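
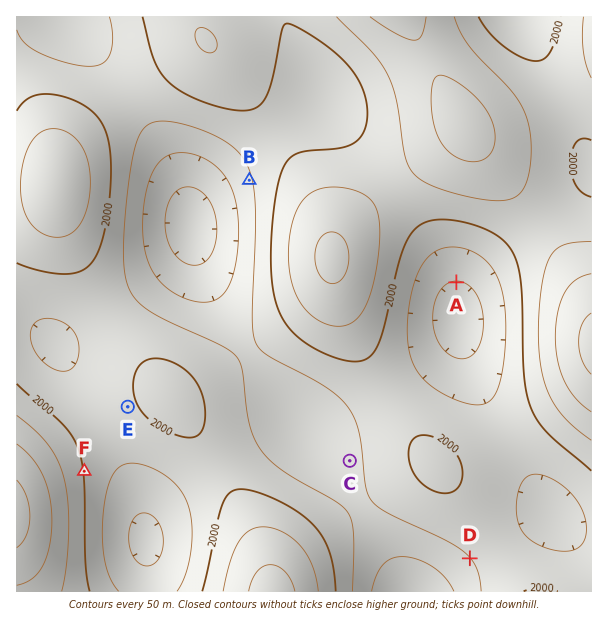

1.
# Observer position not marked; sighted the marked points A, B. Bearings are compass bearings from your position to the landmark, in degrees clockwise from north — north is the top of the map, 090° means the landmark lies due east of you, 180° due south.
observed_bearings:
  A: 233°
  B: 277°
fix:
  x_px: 544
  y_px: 216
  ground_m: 2030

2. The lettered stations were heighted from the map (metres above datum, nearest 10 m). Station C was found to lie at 1940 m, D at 1950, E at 1990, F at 2000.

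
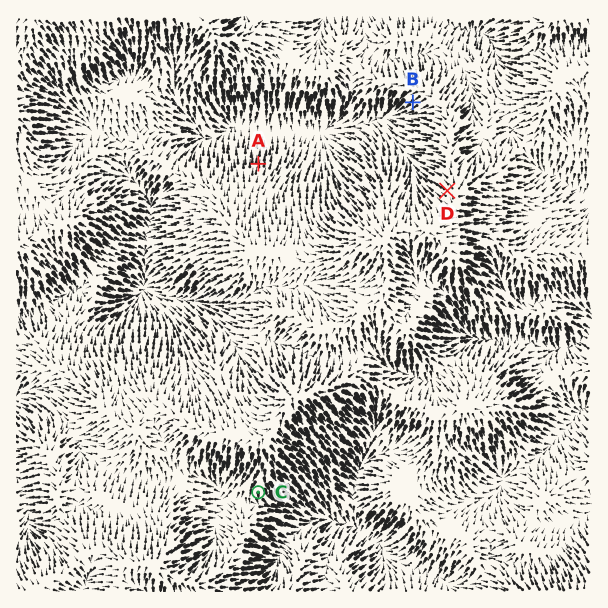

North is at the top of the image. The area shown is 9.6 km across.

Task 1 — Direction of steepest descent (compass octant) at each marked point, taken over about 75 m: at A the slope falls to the N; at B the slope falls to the SW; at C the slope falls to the S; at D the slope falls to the NW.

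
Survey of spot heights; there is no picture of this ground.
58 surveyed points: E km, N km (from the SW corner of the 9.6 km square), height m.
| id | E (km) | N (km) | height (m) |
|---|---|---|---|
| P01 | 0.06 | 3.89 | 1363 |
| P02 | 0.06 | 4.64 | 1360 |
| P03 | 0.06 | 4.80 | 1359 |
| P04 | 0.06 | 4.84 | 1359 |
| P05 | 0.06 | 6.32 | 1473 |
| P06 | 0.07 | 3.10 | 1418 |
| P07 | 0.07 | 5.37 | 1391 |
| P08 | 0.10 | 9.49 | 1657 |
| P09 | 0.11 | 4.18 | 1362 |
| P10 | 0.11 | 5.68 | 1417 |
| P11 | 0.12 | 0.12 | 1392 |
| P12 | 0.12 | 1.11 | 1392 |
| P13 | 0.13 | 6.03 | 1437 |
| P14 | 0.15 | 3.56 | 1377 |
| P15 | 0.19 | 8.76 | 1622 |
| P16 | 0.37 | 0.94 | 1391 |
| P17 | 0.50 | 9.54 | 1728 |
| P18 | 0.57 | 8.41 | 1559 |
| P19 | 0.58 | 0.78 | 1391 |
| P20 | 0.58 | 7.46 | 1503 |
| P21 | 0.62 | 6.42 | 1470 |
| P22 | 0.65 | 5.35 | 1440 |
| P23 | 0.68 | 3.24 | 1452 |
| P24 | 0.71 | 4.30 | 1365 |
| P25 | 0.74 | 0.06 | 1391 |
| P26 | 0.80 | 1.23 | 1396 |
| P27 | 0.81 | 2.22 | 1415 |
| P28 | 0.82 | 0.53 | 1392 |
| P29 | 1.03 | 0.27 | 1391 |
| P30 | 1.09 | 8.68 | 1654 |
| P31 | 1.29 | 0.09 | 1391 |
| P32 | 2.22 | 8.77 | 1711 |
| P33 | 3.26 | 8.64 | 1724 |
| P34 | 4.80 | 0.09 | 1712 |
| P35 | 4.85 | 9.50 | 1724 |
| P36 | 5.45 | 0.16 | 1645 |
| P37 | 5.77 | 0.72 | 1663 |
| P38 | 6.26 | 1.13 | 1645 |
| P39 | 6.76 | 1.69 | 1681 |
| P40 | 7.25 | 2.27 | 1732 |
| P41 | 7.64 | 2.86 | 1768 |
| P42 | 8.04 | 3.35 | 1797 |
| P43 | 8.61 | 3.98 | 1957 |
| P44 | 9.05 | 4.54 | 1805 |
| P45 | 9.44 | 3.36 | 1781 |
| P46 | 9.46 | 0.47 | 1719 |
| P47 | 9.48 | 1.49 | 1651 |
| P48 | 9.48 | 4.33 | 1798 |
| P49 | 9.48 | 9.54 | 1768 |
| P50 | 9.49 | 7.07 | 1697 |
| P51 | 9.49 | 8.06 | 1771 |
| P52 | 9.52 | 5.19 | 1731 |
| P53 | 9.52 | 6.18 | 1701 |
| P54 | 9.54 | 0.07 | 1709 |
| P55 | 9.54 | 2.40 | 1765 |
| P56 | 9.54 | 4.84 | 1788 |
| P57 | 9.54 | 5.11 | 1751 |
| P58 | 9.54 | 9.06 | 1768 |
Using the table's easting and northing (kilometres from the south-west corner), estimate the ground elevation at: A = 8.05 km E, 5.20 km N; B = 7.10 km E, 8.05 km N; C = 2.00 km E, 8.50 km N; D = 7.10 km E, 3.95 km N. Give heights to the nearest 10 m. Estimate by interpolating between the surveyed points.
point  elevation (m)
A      1880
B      1720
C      1710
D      1820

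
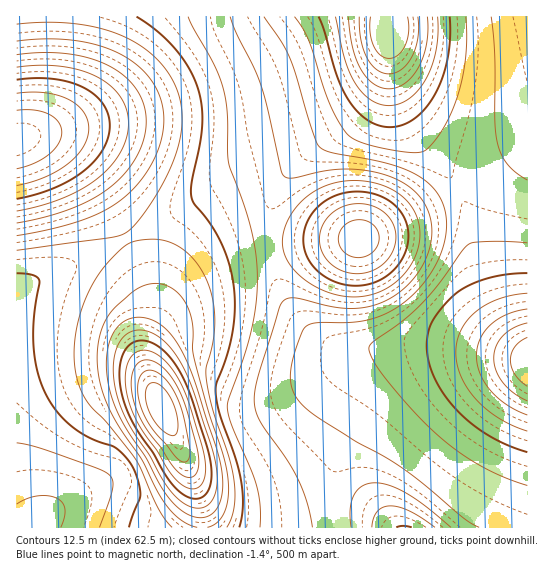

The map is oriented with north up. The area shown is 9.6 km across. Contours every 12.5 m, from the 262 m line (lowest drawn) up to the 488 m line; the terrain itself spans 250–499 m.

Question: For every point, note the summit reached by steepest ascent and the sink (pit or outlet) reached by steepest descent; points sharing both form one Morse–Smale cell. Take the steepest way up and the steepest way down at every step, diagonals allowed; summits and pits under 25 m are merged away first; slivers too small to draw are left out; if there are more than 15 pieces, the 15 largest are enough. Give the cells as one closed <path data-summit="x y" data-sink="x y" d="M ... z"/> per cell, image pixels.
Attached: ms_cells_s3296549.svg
<path data-summit="17 139" data-sink="390 29" d="M389 16l-372 0-1 122 30 1 20 12 29 32 32 56 104-58 19-6 40-10 19-14 40-26 18-18 14-26 8-36z"/><path data-summit="162 409" data-sink="527 362" d="M269 248l-27 4-21 7-19 9-15 11-20 24-16 31-4 12 0 23 9 28 20 40 16 38 8 26 3 27 134 0-4-22 0-29 6-22 28-46 22-25 24-15 33-9 21-3 61 2-41-8-40-6-45 0-25 4-28 0-18-4-20-12-20-24-15-30z"/><path data-summit="162 409" data-sink="33 527" d="M126 239l-55 28-55 22 1 239 186-1-3-26-8-26-16-38-16-31-15-39-1-33 7-21 0-12-8-28z"/><path data-summit="403 527" data-sink="527 362" d="M506 357l-39 0-44 8-29 15-19 18-30 44-9 21-3 14 0 29 5 22 190-1 0-166z"/><path data-summit="359 238" data-sink="527 362" d="M458 189l-97 50-91 9-1 7 10 31 12 23 10 14 20 17 14 7 14 2 28 0 25-4 45 0 80 14 1-6-20-22-20-36-11-32-8-46z"/><path data-summit="162 409" data-sink="390 29" d="M527 16l-138 1 2 50 10 40 14 26 30 36 13 20 29-16 34-22 7-8z"/><path data-summit="359 238" data-sink="390 29" d="M389 45l-8 36-14 26-18 18-43 28-17 17-9 13-11 28 0 37 92-9 62-31 34-19-12-20-30-36-14-26-8-25z"/><path data-summit="17 139" data-sink="33 527" d="M41 137l-25 2 1 149 54-21 56-29-24-43-23-30-19-18z"/><path data-summit="162 409" data-sink="390 29" d="M298 160l-16 8-32 7-19 6-104 58 16 34 8 28 0 12-7 21 0 27 2 7 1-22 4-12 16-31 20-24 15-11 19-9 21-7 26-5 0-28 5-21 7-15z"/><path data-summit="162 409" data-sink="527 362" d="M527 144l-40 29-28 16 10 28 8 46 11 32 20 36 19 21z"/>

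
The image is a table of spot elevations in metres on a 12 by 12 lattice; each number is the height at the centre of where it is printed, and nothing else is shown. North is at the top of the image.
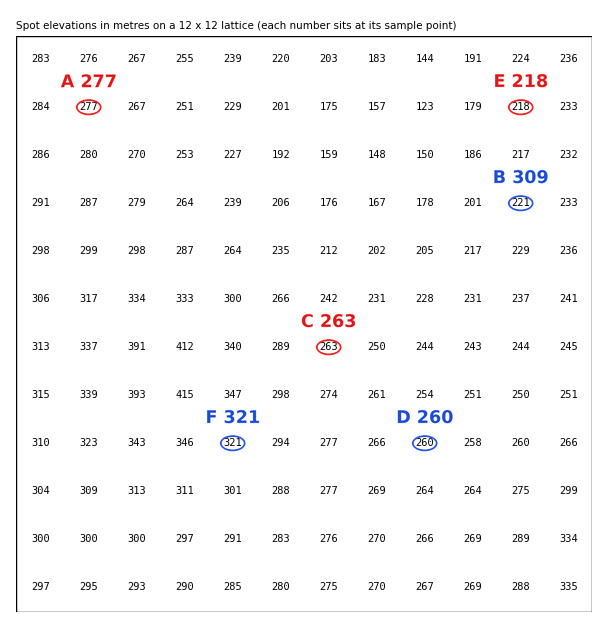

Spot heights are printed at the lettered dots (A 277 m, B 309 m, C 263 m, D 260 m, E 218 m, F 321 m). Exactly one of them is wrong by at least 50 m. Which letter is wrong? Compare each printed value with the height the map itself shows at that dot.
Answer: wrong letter B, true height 221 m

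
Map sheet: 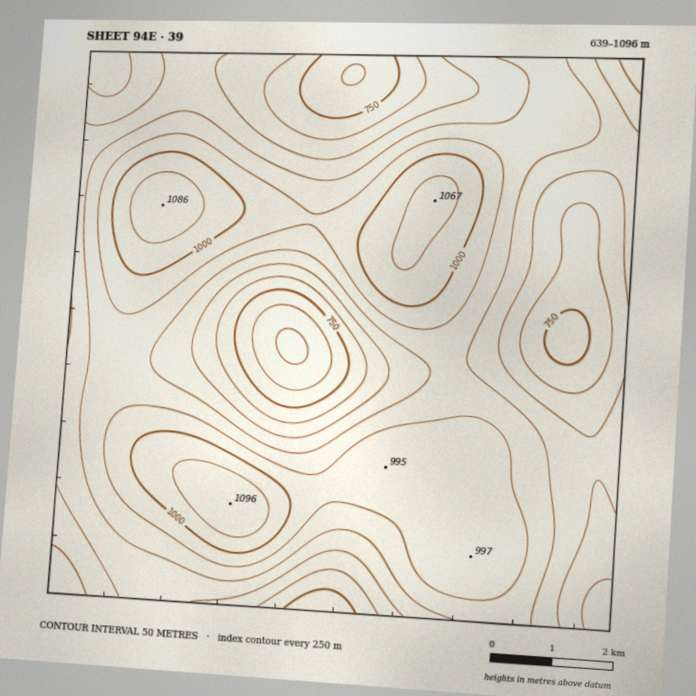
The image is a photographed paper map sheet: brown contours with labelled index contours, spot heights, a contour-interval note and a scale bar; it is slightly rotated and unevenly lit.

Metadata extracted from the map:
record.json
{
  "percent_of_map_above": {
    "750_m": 94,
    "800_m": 85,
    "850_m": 71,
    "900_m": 51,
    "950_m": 30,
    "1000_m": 12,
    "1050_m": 4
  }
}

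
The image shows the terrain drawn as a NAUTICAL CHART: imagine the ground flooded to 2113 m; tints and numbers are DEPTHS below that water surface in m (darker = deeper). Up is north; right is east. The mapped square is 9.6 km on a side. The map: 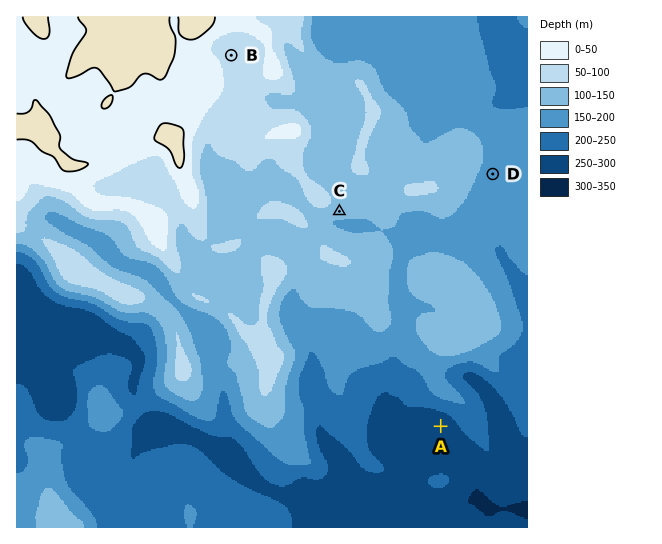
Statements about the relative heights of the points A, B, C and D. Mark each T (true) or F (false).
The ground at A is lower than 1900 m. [T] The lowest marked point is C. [F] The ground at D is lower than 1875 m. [F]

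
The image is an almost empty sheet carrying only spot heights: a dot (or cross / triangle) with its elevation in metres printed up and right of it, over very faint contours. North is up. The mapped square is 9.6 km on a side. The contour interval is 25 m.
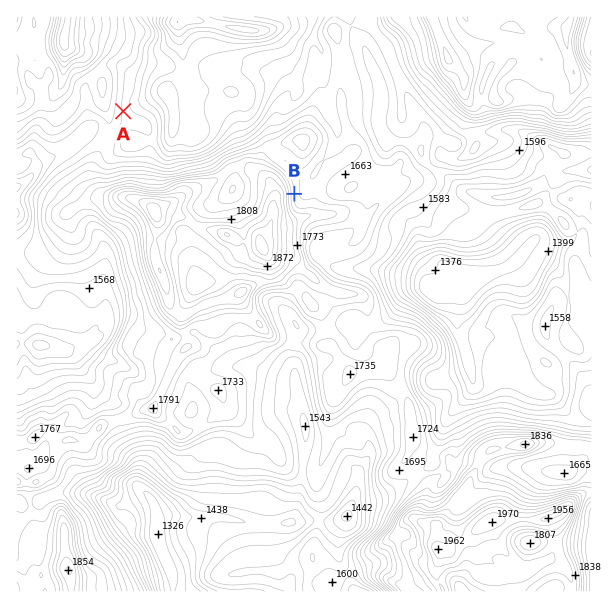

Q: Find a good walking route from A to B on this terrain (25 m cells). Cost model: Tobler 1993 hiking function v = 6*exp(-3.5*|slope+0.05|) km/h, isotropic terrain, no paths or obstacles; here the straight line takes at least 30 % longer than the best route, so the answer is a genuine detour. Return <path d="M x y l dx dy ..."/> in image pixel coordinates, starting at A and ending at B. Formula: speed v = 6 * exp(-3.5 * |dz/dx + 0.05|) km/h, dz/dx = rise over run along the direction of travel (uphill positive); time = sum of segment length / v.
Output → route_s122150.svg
<path d="M123 111l2 3 30 30 4 9 5 5 6 3 45 0 12-6 24 0 3 1 6 0 18 9 10 11 6 12 0 6"/>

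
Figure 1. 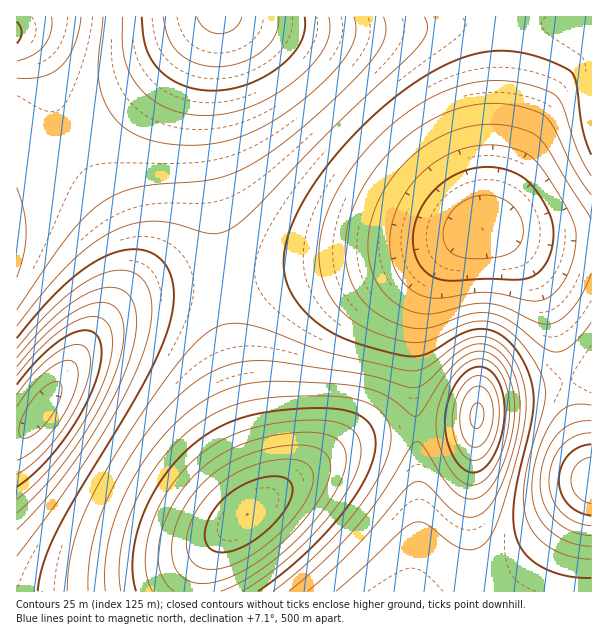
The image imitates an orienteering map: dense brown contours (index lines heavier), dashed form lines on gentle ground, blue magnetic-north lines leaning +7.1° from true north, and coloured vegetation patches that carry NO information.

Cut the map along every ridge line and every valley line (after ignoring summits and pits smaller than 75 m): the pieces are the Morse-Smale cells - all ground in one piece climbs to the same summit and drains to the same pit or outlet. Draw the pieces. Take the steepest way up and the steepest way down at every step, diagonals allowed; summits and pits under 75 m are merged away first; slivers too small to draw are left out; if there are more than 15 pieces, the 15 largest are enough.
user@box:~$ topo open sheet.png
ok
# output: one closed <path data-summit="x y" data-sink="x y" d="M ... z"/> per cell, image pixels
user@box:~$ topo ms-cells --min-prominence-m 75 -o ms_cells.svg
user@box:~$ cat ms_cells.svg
<path data-summit="219 17" data-sink="483 228" d="M239 16l-22 1-7 33-6 43 0 54 13 80 5 55 128-18 58-11 35-9 41-16 8-30 6-52 4-72-1-50-93 4-96 0-42-4z"/><path data-summit="219 17" data-sink="41 410" d="M216 16l-200 1 1 416 11-5 68-96 27-28 18-10 24-8 57-5-5-54-13-80 0-54 6-43 7-27z"/><path data-summit="248 515" data-sink="41 410" d="M221 282l-56 4-24 8-18 10-27 28-68 96-12 6 1 158 180 0 5-26 12-21 50-45 2-9-1-17-31-115z"/><path data-summit="248 515" data-sink="483 228" d="M470 234l-42 14-42 10-137 20-24 2-3 2 4 39 8 38 31 115 1 17-3 11 60-44 28-16 26-9 39-5-4-75 2-24 4-23 4-13 18-32 13-14z"/><path data-summit="477 416" data-sink="591 480" d="M566 380l-63 12-14 5-7 5-4 5-2 12-11 7-49 3 4 90-4 45-6 28 170-1 3-43 9-50 0-27-8-19z"/><path data-summit="248 515" data-sink="483 228" d="M554 24l-52 0 0 50-4 72-6 52-8 30 11 4 11 8 11 11 15 21 16 36 11 36 6 31 1 5 4 0 22-6 0-347z"/><path data-summit="248 515" data-sink="591 480" d="M416 428l-39 5-26 9-28 16-42 30-47 36-20 21-12 21-4 16 0 9 210 1 7-20 3-20 2-49z"/><path data-summit="477 416" data-sink="483 228" d="M488 229l-8 0-12 6-15 12-13 14-18 32-7 25-3 35 3 67 2 8 48-2 11-7 2-12 4-5 7-5 14-5 61-10 2-2-14-63-20-45-15-21-11-11z"/><path data-summit="219 17" data-sink="591 480" d="M501 16l-261 1 30 7 42 4 96 0 93-4z"/><path data-summit="248 515" data-sink="591 480" d="M591 374l-25 7 12 50 13 39z"/><path data-summit="248 515" data-sink="591 480" d="M591 16l-88 0-1 7 89 3z"/><path data-summit="248 515" data-sink="591 480" d="M591 499l-9 61-1 32 11-1z"/>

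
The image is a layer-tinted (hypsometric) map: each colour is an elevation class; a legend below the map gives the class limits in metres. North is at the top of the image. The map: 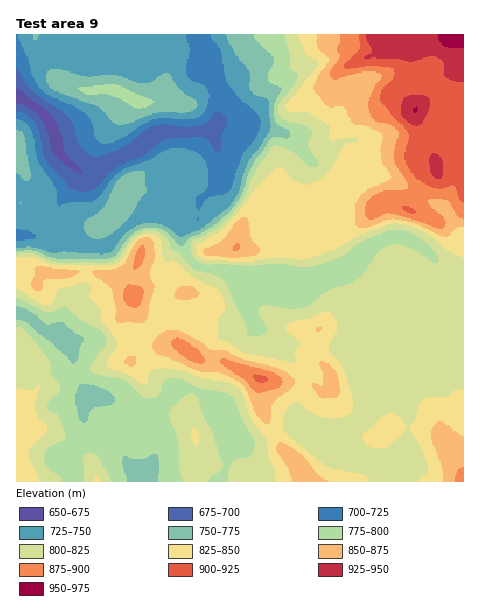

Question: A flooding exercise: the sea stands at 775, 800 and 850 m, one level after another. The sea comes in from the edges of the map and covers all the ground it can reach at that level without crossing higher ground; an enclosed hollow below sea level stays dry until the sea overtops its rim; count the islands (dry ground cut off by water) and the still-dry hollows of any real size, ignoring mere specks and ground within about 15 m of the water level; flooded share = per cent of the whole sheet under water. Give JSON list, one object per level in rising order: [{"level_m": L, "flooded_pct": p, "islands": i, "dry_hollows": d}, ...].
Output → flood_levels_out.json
[{"level_m": 775, "flooded_pct": 26, "islands": 0, "dry_hollows": 0}, {"level_m": 800, "flooded_pct": 40, "islands": 0, "dry_hollows": 0}, {"level_m": 850, "flooded_pct": 83, "islands": 3, "dry_hollows": 0}]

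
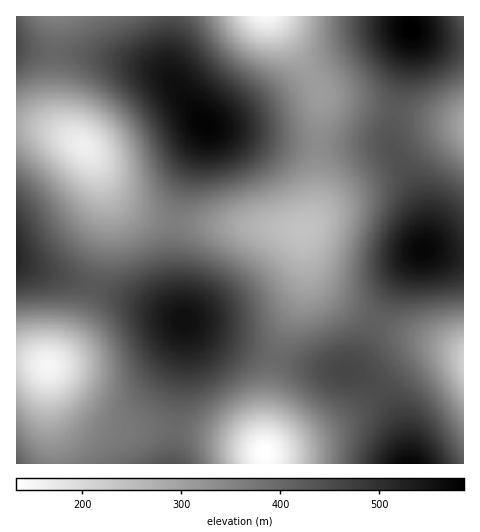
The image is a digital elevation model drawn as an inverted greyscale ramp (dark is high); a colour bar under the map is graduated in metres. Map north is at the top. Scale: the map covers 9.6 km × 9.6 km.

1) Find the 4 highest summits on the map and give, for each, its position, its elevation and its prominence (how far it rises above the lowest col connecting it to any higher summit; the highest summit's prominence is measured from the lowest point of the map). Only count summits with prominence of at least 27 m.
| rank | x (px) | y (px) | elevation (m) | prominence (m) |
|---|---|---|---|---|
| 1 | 411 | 29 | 585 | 452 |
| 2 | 206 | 125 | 578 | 217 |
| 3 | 424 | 250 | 573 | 148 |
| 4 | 185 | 321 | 557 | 160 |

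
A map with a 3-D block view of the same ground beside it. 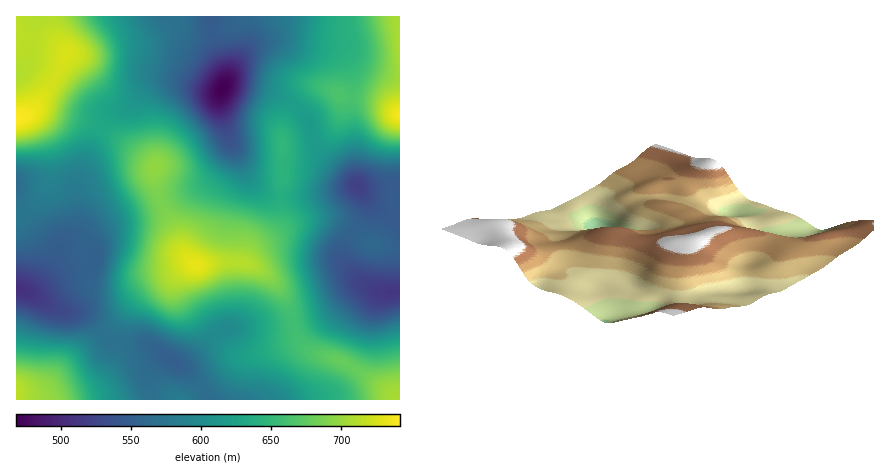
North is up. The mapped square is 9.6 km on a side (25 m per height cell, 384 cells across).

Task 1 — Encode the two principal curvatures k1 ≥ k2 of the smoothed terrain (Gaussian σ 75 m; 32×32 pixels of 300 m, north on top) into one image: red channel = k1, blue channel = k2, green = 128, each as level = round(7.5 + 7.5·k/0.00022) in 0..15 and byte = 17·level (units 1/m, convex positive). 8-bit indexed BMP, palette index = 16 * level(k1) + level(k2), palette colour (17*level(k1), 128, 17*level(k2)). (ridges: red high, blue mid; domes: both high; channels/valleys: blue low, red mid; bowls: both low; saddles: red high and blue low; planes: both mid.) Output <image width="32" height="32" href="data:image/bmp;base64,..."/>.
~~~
<image width="32" height="32" href="data:image/bmp;base64,Qk02CAAAAAAAADYEAAAoAAAAIAAAACAAAAABAAgAAAAAAAAEAAATCwAAEwsAAAABAAAAAAAAAIAAABGAAAAigAAAM4AAAESAAABVgAAAZoAAAHeAAACIgAAAmYAAAKqAAAC7gAAAzIAAAN2AAADugAAA/4AAAACAEQARgBEAIoARADOAEQBEgBEAVYARAGaAEQB3gBEAiIARAJmAEQCqgBEAu4ARAMyAEQDdgBEA7oARAP+AEQAAgCIAEYAiACKAIgAzgCIARIAiAFWAIgBmgCIAd4AiAIiAIgCZgCIAqoAiALuAIgDMgCIA3YAiAO6AIgD/gCIAAIAzABGAMwAigDMAM4AzAESAMwBVgDMAZoAzAHeAMwCIgDMAmYAzAKqAMwC7gDMAzIAzAN2AMwDugDMA/4AzAACARAARgEQAIoBEADOARABEgEQAVYBEAGaARAB3gEQAiIBEAJmARACqgEQAu4BEAMyARADdgEQA7oBEAP+ARAAAgFUAEYBVACKAVQAzgFUARIBVAFWAVQBmgFUAd4BVAIiAVQCZgFUAqoBVALuAVQDMgFUA3YBVAO6AVQD/gFUAAIBmABGAZgAigGYAM4BmAESAZgBVgGYAZoBmAHeAZgCIgGYAmYBmAKqAZgC7gGYAzIBmAN2AZgDugGYA/4BmAACAdwARgHcAIoB3ADOAdwBEgHcAVYB3AGaAdwB3gHcAiIB3AJmAdwCqgHcAu4B3AMyAdwDdgHcA7oB3AP+AdwAAgIgAEYCIACKAiAAzgIgARICIAFWAiABmgIgAd4CIAIiAiACZgIgAqoCIALuAiADMgIgA3YCIAO6AiAD/gIgAAICZABGAmQAigJkAM4CZAESAmQBVgJkAZoCZAHeAmQCIgJkAmYCZAKqAmQC7gJkAzICZAN2AmQDugJkA/4CZAACAqgARgKoAIoCqADOAqgBEgKoAVYCqAGaAqgB3gKoAiICqAJmAqgCqgKoAu4CqAMyAqgDdgKoA7oCqAP+AqgAAgLsAEYC7ACKAuwAzgLsARIC7AFWAuwBmgLsAd4C7AIiAuwCZgLsAqoC7ALuAuwDMgLsA3YC7AO6AuwD/gLsAAIDMABGAzAAigMwAM4DMAESAzABVgMwAZoDMAHeAzACIgMwAmYDMAKqAzAC7gMwAzIDMAN2AzADugMwA/4DMAACA3QARgN0AIoDdADOA3QBEgN0AVYDdAGaA3QB3gN0AiIDdAJmA3QCqgN0Au4DdAMyA3QDdgN0A7oDdAP+A3QAAgO4AEYDuACKA7gAzgO4ARIDuAFWA7gBmgO4Ad4DuAIiA7gCZgO4AqoDuALuA7gDMgO4A3YDuAO6A7gD/gO4AAID/ABGA/wAigP8AM4D/AESA/wBVgP8AZoD/AHeA/wCIgP8AmYD/AKqA/wC7gP8AzID/AN2A/wDugP8A/4D/AJiWl7jIl6SWqJaChLe5tpOEloaFhXVlhaWVZGR1t8mo2Me4ybiWpKeYhHOWt4aTopSml4d2ZWaGlYRjdMXn2bjY19fayoZzlaWEhqaFYmGElqm5qJaWl5iYl7f29eW3qJiWt+r5pmJklYaXhXFgY4W3ydnXx7e3uNj4+fj2tZWYhoamuPb0kmSFlXRwcIGTs8S3p6anp6jH5vb4uKWkpaiWloVkg+Pjo5SiYGCRxNSykXNkdIaHqNbUo4SEdHOVqKh2cmBQcKLDw7OBcsj41pRiUFFzhIXG9rRzdIV0UWOXlICAgGFhY5PV1sTG+/qXZWVkc4N0lOX2tpSFhmVCYYKAcHKVl6eTktfItcnr2aV1dYV1ZWXG9ve3hWRkc2NhcHBjhZeoqJGg6NmmysrX1riWhXV1xvf5yJd0Y2NycnJxdYaWlpeXcZDZ+si5uLfp+/fk5vj4+MindnODc3KEhoeXpqaWl5dycJbIyLioqOr79vX3+tmntaRjQmKClai4t6enloaHl3NggoW3ybrJ2JeWlpenp6bFxXMxUZS42sm3mJeGZXaXdHJydLbHuLindWR1hqioptfXpnNxk7a5qJeXl4ZldXZ0dXNktdW1pqeWp6e3yaemyOno1rOztZeWhaaml4eGdXV2ZGS15saml5enp6iYlJWnuMnX5eW0lJWWpbeomJaFlYSDhtb2xpWFdYaFhnSCo8OkpIWVlYGCppiFp6iYlpWFgpS459a1lHN0lpZ1cZHF1qWTkXAwMHO2pnKUpZVlZXOCp9rayKenpcTW1rKgpNjpqLe1gxAQcbGRcJCho3RkY4O3ycrLy9ro5MODkKC19+eXptbFYVFzoJCRoLKkdGNzk8bHucvL28qmUjBAYMX36JeExOWTkaSzoujHxbWUk6PE5te4ysq5uZeBYGBjx/n6l5Kz5qWQw/bY+frp18PDxMTFlYa3t8i5tsDAsKfp+emVgKT4xqDD+/z4+fu5k5OVhINjhLbHyLd0cKDR2vrZx5NgdNi3sNT8/LfI+NZkUVOElIOkxrbFo0EgUILY+MazkHKF17ew1Pnqhqbm9qVkYqS1lKWlk6GwUCAwQKT1xJOkx+jpt6Glx6V1hrf35qaWw6N0dZSDo8ODMCAwlOfJyOj52bmWg4WmpHV2hsfX2MrXkmN1hoamx7ZiQGCx18q4p6eVlYZ0ZZWlh3Z3qLna/euzgoeYhpe41sOTkLDDtYWElKWWdmRkhbeHhoaoyers2bKTp6iVhpim1Ne0kaKTY3WWp5Z2ZGSGt4eGl7fX16ekkpWXlpWXqJW0yLeUhYV0dpioqIZzdae3h4aHtsa1dIKFh4aFhaiohJSop6aXl4WFh6iohoOGuLc="/>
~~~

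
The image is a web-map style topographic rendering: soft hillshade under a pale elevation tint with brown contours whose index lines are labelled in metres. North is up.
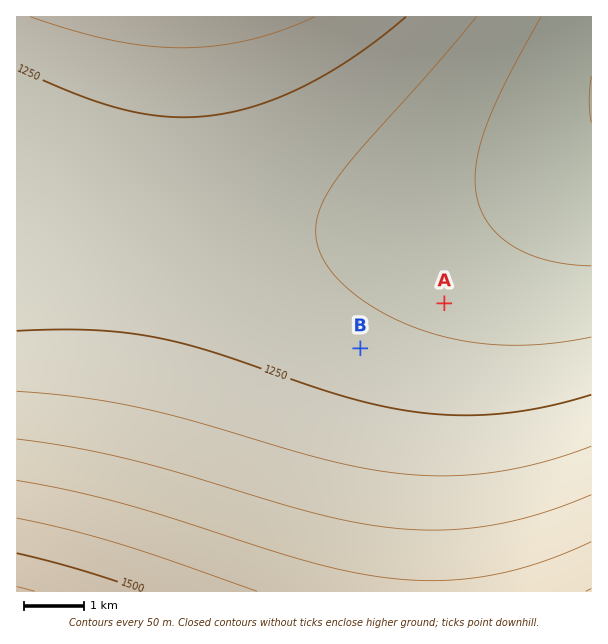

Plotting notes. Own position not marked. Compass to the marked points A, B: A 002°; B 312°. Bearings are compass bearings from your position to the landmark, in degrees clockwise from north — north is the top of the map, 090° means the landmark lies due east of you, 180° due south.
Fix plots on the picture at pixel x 440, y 420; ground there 1250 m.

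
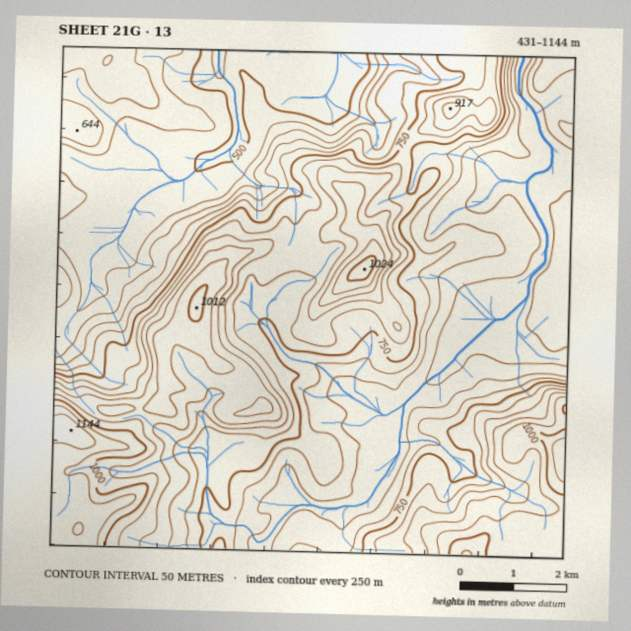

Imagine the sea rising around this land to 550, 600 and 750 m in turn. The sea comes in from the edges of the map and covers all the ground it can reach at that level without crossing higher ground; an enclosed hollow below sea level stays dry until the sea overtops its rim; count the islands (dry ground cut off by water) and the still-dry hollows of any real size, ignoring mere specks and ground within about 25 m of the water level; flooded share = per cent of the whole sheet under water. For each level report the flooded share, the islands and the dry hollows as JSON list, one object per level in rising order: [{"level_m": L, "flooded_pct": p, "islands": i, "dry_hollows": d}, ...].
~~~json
[{"level_m": 550, "flooded_pct": 13, "islands": 0, "dry_hollows": 0}, {"level_m": 600, "flooded_pct": 24, "islands": 0, "dry_hollows": 0}, {"level_m": 750, "flooded_pct": 58, "islands": 0, "dry_hollows": 0}]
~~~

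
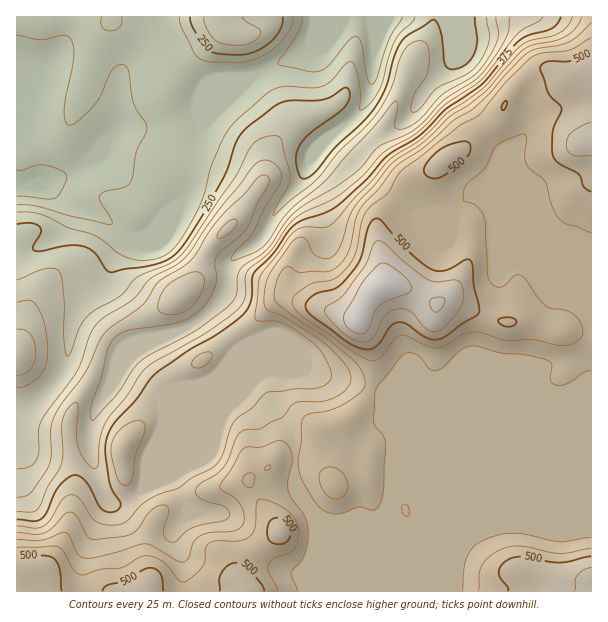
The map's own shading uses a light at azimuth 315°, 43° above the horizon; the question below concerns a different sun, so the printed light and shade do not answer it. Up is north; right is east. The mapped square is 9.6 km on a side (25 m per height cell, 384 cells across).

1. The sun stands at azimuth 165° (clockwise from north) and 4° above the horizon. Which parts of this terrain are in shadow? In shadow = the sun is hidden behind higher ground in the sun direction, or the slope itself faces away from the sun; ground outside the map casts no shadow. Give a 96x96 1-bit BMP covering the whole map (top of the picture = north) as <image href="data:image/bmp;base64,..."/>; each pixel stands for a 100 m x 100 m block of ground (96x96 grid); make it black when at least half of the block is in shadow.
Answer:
<image width="96" height="96" href="data:image/bmp;base64,Qk2+BAAAAAAAAD4AAAAoAAAAYAAAAGAAAAABAAEAAAAAAIAEAAATCwAAEwsAAAIAAAAAAAAA////AAAAAAAAAAAAAAAAAAAAAAAAAfAAAAAAAAAAAAAAD/gMAAAAAAAAAAAAH/4fAAAAAAAAABgAP//+AAAAAAAHAP/8P//8AAAAAAAH///+P//4AAAAAAAH////P//wfgAAAAAH////H////wAAAAAH////H////wAAAAAD////H/8f/wAAAAAD//7/n/4P/jgAAAAB//7/n/wP/DwAAAAA//z/3/4P/DwAAAAAABz/3/+H8HwAAAAAAAD/3//DAHgAAAAAAAD/n//wADAAAAAAAAD/3///AAAAAAAAAAD/34//4AAAAAAAAAD/3wf/+AAAAAAAAAD/3gAf+AAAAAAAAAD/ngAP/AAAAAAAAAD/HAAP/8AAAAAAAAD/HAAH/+AAAAAAAAD+D4AD//AAAAAAAAD+D8AD//AAAAAAAAD8B+AB//AAAAAAAAD8B/AA//AAAAAAAAD+B/AA//AwAAAAAAD/B/AAf+D+AAAAAAD/h/gAf8P/AAAAAAD/x/gAP4f/gAAAAAD/x/gAH4//gAAAAAAP5/gAD4//gAAAAAAH5/wAAM//gAAAAAAH9/4AAE//AAAAAAAH8/8AAA//AAAAAAAD8//gAAf8AAAAAAAD+f/4AAPwAAAAAAAD+P/+AAHAAAAAAAAB+D//gAAAAAAAAAAB+B//wAAAAAAAAACA/B//4AAAAAAAAACAfgf/8AAAAAAAAAAAfwH//AAAAAAAAAAAP8A//gAAAAAAAAAAP/gP/wAAAAAAAAAAH/wH/wAHAAAAAAAAH/8B/4H/gAAAAAAAH//A/4P/gAAAAACAD//gf8P/wAcAAADgD//wf+P/4A+AAADwB//4P/P/+D/AAAD4B//8P/v//P/AAAD8A//8P/v////gAAD+A//+P/v/+//gAAB/g//+H///+//gAAAP8//+D///8//gAAAD////B///8f+AAAAB////h///8RwAAAAB////w///8AAAAAD/////4///8AAAAAD/////8///8AAAAAD/////+///+AAAAAD/4P//////+AAAAAD/wH///////AAAAAD/gH///////AAAAAD/gH///////AAAAAD/AD///////gAAAAD4AD///////wAAAADgAD///////+AAAAAAAD////////gAAAAAAB8///////4AAAAAAAAf//////8AAAAAAAAf///////AAAAAAAAf///////gAAAAAAAf///////gAAAAAAAP///////4AAAAAAAP///////8AAwAAAAP///////8AAcAAAAH///////+AAAAAAAH////////AAAAAAAB////////gAAAAAAAf///////wAAAAAAAP///////4AAAAAAAP///////8AAAAAAAP///////+AAAAAAAB////////AAAAAAAAf////////4AAAAAAH////////8AAAAAAB////////8AAAAAAA////////8AAAAAAA////////8AAAAAAAf///////8AAAAAAAf///////8AAAAAAAP///////8="/>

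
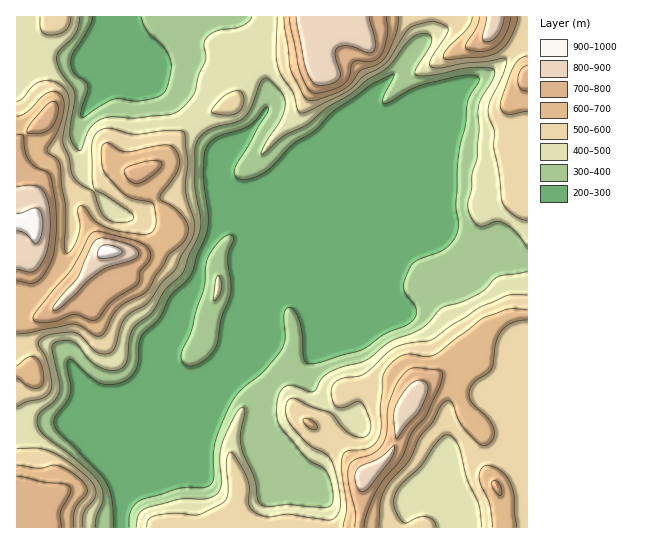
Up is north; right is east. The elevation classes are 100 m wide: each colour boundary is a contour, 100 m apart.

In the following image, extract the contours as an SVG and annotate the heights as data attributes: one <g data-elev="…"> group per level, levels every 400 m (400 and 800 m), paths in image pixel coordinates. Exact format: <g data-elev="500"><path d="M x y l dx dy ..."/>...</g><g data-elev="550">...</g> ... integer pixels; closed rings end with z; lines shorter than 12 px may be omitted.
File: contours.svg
<g data-elev="400"><path d="M95 527l1-10 7-18 0-8-3-6-6-8-11-11-39-31-7-10 0-6 2-5 15-13 5-10 0-9-7-36 2-3 4-2 13 0 7 4 12 16 11 7 8 2 6 0 6-1 4-4 2-6 2-20 3-9 5-6 14-11 14-23 17-16 7-19 10-20 2-16-7-40 1-29 2-8 4-7 8-5 27-8 9-5 6-8 8-24 4-6 6 0 10 11 5 7 1 8-3 13-17 27-4 8 1 1 21-18 24-11 19-16 24-15 17-14 18-10 8-8 16-21 9-7 10 0 3 3 1 2-3 10-13 20-1 4 2 2 17 0 36-7 16-1 7 2 2 2-1 6-13 21-3 9 1 23-2 27-5 17 0 15-4 13 0 7 3 9 6 7 6 1 14-5 6 2 12 8 12 15"/><path d="M214 301l4-4 3-8 0-10-3-4-3 7z"/><path d="M527 272l-29 5-13 13-7 4-16 8-20 6-14 15-9 7-29 12-25 19-24 6-14 7-6 5-7 12-5 0-18-6-5 1-4 3-3 6-2 8 0 12 2 8 27 35 16 9 5 6 4 9 2 12 0 8-3 4-7 2-36-3-18 2-9-4-3-5-3-20-13-32 0-13 4-22 0-2-3-2-8 10-12 28-2 14 1 24-3 10-11 6-26 0-35 9-5 3-3 4-1 12"/><path d="M252 17l-2 4-8 5-25 5-11 7-2 7 2 14-7 16-4 16-5 8-10 11-6 3-7 2-33 3-23-1-9 2-7 4-5 5-8 20-3 3-6-7-3-9 5-34 0-8-15-23-4-12 4-8 15-16 3-8 2-9"/></g><g data-elev="800"><path d="M361 491l4 0 4-3 20-26 5-9 0-8-13 12-20 9-4 4-2 5 0 7 3 7z"/><path d="M396 438l1 1 9-13 11-12 5-8 6-17-1-5-4-3-6-1-6 3-6 8-8 12-3 12z"/><path d="M53 310l4 0 4-3 26-25 13-11 8-4 28-9 3-4-2-4-8-5-15-5-11-2-6 1-6 7-14 32-22 25z"/><path d="M17 270l14 2 4-2 4-4 8-16 3-25-2-22-6-14-9-4-16 1"/><path d="M296 17l10 53 7 12 8 4 11-3 7-5 1-5-5-19 3-7 5-1 7 0 19 7 5-3 1-8-6-25"/><path d="M486 17l-4 21 2 3 3 1 6-2 5-6 4-8 2-9"/></g>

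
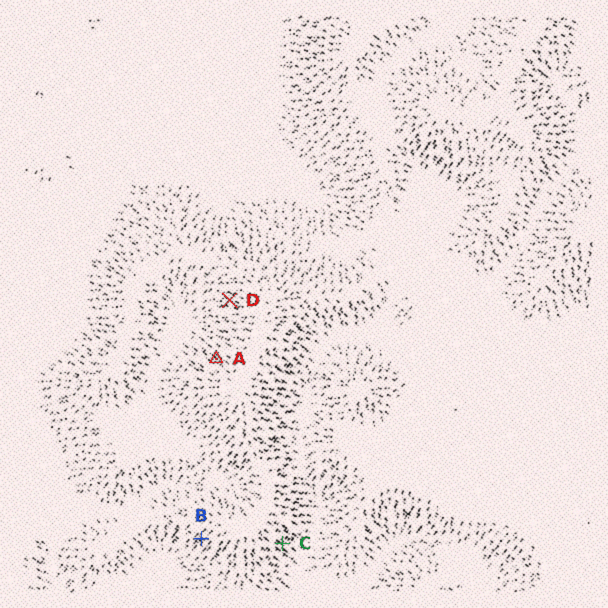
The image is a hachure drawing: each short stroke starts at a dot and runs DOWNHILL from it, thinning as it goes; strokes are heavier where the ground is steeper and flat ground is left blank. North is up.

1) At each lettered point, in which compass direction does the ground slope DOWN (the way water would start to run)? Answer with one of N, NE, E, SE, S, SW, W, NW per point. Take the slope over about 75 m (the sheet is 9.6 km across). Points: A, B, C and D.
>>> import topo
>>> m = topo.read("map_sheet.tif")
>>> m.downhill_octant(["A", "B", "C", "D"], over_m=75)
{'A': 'NW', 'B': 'SW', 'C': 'SE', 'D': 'W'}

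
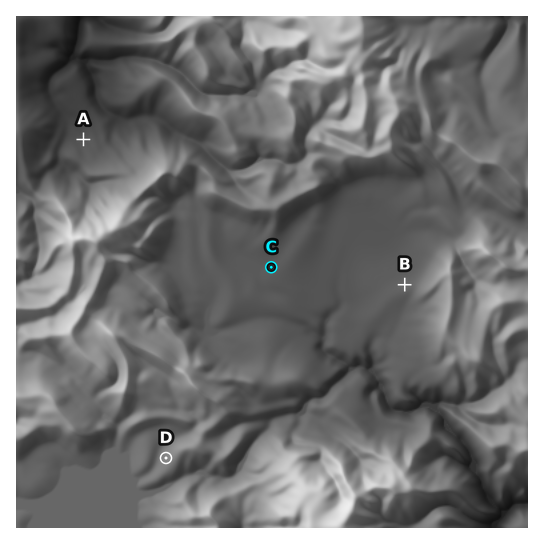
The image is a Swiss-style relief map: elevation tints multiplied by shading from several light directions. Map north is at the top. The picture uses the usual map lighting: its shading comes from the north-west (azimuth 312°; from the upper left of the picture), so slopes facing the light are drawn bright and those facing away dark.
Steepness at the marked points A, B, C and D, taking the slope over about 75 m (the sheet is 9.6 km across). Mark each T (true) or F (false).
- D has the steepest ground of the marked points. T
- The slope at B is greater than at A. F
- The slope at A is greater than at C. T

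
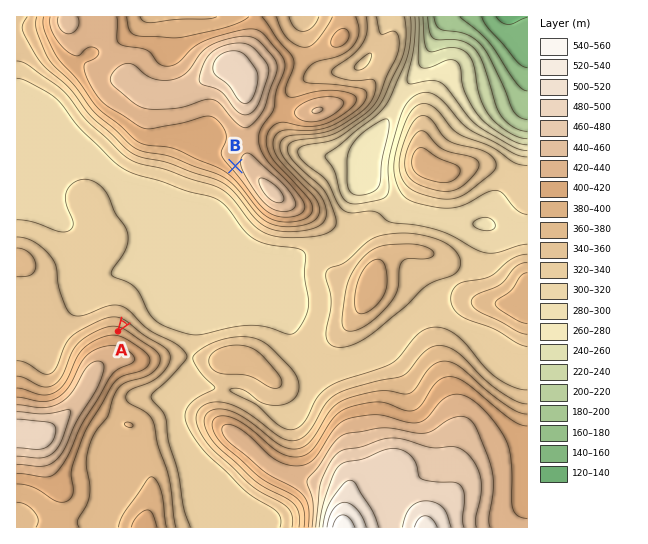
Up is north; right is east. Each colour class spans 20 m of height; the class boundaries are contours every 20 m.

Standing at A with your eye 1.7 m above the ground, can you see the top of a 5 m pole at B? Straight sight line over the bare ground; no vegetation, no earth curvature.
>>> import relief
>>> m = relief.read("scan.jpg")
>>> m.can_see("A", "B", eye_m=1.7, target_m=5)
True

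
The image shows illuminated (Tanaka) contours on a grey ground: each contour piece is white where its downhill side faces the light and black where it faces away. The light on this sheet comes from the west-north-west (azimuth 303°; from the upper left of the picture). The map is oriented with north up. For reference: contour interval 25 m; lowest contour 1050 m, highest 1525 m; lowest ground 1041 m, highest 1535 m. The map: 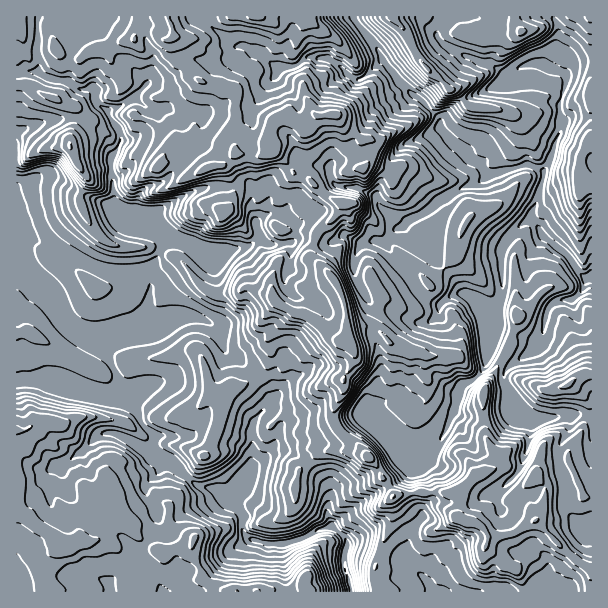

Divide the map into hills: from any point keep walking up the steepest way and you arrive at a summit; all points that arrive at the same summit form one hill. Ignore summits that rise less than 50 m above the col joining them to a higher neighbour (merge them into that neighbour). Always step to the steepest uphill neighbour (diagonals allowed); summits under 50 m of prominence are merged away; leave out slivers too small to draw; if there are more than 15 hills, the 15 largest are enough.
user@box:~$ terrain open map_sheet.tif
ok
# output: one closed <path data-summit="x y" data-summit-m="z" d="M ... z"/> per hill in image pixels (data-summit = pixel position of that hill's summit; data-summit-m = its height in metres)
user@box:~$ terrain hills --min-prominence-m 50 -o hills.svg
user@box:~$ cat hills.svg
<path data-summit="255 17" data-summit-m="1535" d="M441 128l-36 16-13 13-24-6-8 5-10 0-17 7-4 5-21-4-6-4-6 2-28 21-2 5 4 12-6 15-7 7-5-12 0-21-4-5-11 0-9 3-13-1-18 4-17 8-26 17 0 7 4 10-6-2-17-13-64-27-12-10-17-4-22 10-4 3 0 192 28-3 40 16 35 6 12 4 5 6 8 16 10 9 0 8-3 6 1 4 10 7 11 3 22 21 6 3 14 1 12 8 17 20-2 14 4 6 5 4 15 4 19 0 20-6 15-9 10-1 1-6-3-4 2-27-17-23-8-8-17-9-15 1-7 4 8-10 6-17-6-10-10-9 7-9-1-6-11-20-35-25-4-15-8-11-14-6-13-2-61 23 18-18 3-6 6-24-5-19 22-31 14 0 22 12 17 1 9-4 18-3 9-7 4 0 6 4 18 0 12-4 11 0 12 4 7 0 18-9 19 8-3 2-6 12 0 18 12 24 7 7 17 5-10 1-9 15 0 9 8 20 2 15-4 10 0 15-11 17 1 4 28 30 14 11 10 4 6-4 12-12 17-34 7 4 12 4 14 0 15-6 13-2 1-5-3-8-10-18 2-12 21-14 13-13 8-34 9-7 18-3 8-8 5-12-10-6-12-19-24-17-10-17 0-7 6-11 6-28-4-4-15-5-10 5-27 6-6-8-5-5-6-2z"/><path data-summit="335 114" data-summit-m="1534" d="M201 16l-118 0-5 4-5 1 3 11-8 30 0 19 13 9 12-2 3 2 0 11 11 9 12-2 13-10 3 0 13 10-2 11-7 15-8 5-10 2-9 15-2 11 4 13 0 26 5 5 19 7 17 14 3-1-4-9 0-7 4-4 28-17 29-8 13 1 9-3 11 0 4 5 0 21 5 12 7-7 6-15-4-12 2-5 28-21 6-2 6 4 21 4 4-5 17-7 10 0 8-5 24 6 13-13 18-6 17-10 0-8-18-20-11-6-13-13-14-20-24 18-9-1-12-12-12-8-21 0-9 8-19 2-15-13-18-9-12-2-11-10-12-8z"/><path data-summit="350 344" data-summit-m="1493" d="M345 235l-18 9-7 0-12-4-11 0-12 4-18 0-6-4-4 0-9 7-18 3-9 4-17-1-22-12-14 0-22 31 5 19-6 24-3 6-16 17 8-1 51-21 13 2 14 6 8 11 4 15 28 18 7 7 11 20 1 6-7 9 10 9 6 9-3 12-5 7 10 1 14-6 31 2 6-4 23-20 12-4 0-8 10-12 0-15 2-4 2-12-4-18-6-11 0-9 6-12 10-6-14-3-7-7-9-15-3-9 0-18 3-8 6-6z"/><path data-summit="459 519" data-summit-m="1420" d="M518 410l-30 10-14 0-12-4-7-4-17 34-12 12-9 4-5 9 0 24 10 23-12 16-4 21 4 11 18 16 6 10 158-1 0-52-10-5-2-9-4-3-10-13 2-15-9-29 0-18 9-15 2-13-6-4-25 6-9 0-6-3z"/><path data-summit="17 429" data-summit-m="1378" d="M44 378l-28 5 0 208 145 1-3-8-20-29 10-13 9-20 0-12-12-21 1-6 11-9 6-12-12-12 3-15-10-9-8-16-5-6-12-4-35-6z"/><path data-summit="393 17" data-summit-m="1437" d="M447 16l-93 0 0 2 19 24 25 39 13 13 15 10 14 16 2 11 29 29 6 2 11 13 27-6 10-5 15 5 3 3 7-11 4-17 8-15-3-25 6-15 1-12-3-4-21-9-14 0-22 12-17-12-6 0-18-8-21-12-6-6 0-6 10-14z"/><path data-summit="257 591" data-summit-m="1377" d="M167 460l-4 1-3 9-14 13-1 5 3 9 9 13 0 12-9 20-10 12 24 38 190-1-8-25 4-24-16-16-12 3-15 9-20 6-19 0-15-4-5-4-4-6 2-14-17-20-12-8-14-1-6-3-22-21z"/><path data-summit="71 146" data-summit-m="1501" d="M26 70l-10 2 0 116 20-10 11-2 12 4 12 10 12 6 30 10 1-26-4-19 11-18 0-8-12-22-13-12 0-11-3-2-12 2-12-8-13-2-18-8z"/><path data-summit="581 191" data-summit-m="1322" d="M591 61l-16 1-10 12 1 9-7 21 3 25-18 42-6 30-6 11 0 7 10 17 24 17 12 19 10 6 4-2z"/><path data-summit="569 384" data-summit-m="1355" d="M591 277l-5 4-3 9-8 8-18 3-9 7-8 34-13 13-15 9-8 11 0 6 10 18 4 14 12 8 9 0 25-6 28 1z"/><path data-summit="368 456" data-summit-m="1419" d="M368 416l-12 4-23 20-6 4-31-2-14 6-9 0-3 4 2 2 16-3 9 5 8 4 17 19 8 12-2 27 4 8 30-24 36-21 18-20-15-9z"/><path data-summit="521 32" data-summit-m="1382" d="M554 16l-105 0-10 13-1 9 6 6 21 12 18 8 6 0 17 12 3 0 9-8 10-4 18 1 13-29 0-7z"/><path data-summit="591 17" data-summit-m="1332" d="M591 16l-37 1 5 12 0 7-13 27 0 4 18 7 11-12 17-2z"/>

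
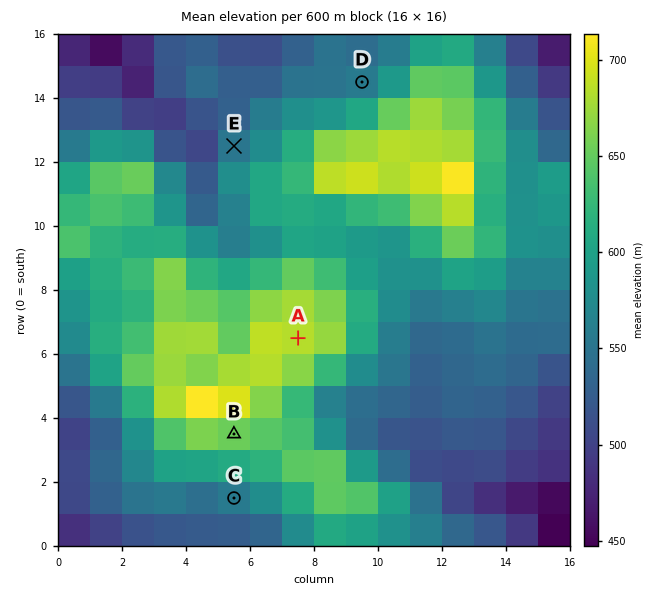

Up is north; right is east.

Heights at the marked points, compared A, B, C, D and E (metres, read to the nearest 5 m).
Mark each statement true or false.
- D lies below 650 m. true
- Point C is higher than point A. false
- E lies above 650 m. false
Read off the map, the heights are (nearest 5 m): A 680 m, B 650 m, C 555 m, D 555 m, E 555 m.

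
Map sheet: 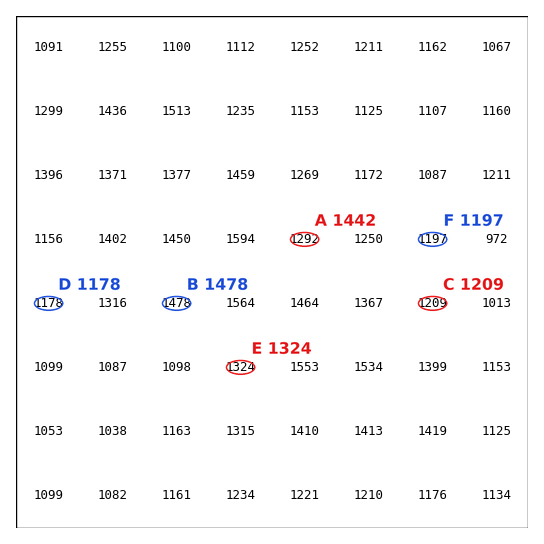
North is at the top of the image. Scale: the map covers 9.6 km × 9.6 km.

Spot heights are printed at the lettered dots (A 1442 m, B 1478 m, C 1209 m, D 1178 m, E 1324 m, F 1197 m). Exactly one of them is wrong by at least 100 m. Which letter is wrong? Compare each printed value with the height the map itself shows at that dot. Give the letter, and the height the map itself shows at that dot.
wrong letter A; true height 1292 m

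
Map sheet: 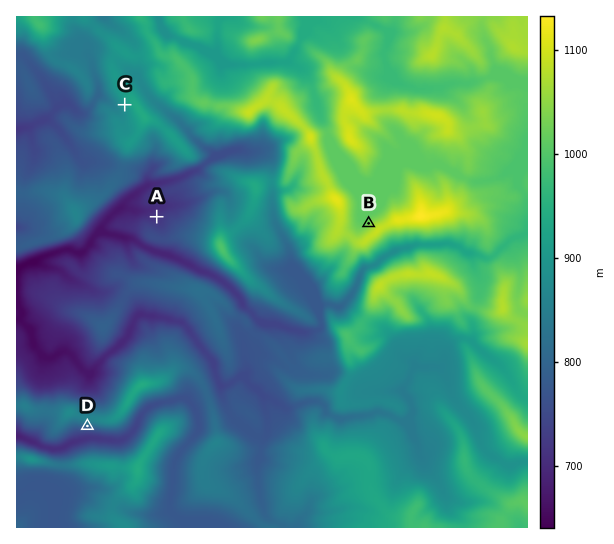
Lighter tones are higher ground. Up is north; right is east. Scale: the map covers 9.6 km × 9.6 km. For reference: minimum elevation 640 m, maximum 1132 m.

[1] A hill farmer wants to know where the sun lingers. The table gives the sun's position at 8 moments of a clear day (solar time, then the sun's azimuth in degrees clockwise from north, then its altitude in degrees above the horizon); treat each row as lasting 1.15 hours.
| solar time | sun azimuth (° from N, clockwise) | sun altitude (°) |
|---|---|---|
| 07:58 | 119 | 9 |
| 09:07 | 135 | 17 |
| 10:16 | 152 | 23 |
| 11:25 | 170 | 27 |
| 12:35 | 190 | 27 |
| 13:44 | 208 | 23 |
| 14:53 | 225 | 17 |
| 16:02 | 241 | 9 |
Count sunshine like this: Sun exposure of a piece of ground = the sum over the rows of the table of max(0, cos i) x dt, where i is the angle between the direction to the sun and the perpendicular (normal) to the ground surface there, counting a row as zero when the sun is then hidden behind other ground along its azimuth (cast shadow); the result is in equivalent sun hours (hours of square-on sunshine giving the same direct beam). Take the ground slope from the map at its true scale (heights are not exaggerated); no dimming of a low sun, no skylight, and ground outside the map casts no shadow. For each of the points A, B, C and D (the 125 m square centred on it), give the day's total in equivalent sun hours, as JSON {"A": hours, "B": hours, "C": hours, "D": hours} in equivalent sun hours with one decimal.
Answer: {"A": 2.5, "B": 1.9, "C": 3.9, "D": 5.7}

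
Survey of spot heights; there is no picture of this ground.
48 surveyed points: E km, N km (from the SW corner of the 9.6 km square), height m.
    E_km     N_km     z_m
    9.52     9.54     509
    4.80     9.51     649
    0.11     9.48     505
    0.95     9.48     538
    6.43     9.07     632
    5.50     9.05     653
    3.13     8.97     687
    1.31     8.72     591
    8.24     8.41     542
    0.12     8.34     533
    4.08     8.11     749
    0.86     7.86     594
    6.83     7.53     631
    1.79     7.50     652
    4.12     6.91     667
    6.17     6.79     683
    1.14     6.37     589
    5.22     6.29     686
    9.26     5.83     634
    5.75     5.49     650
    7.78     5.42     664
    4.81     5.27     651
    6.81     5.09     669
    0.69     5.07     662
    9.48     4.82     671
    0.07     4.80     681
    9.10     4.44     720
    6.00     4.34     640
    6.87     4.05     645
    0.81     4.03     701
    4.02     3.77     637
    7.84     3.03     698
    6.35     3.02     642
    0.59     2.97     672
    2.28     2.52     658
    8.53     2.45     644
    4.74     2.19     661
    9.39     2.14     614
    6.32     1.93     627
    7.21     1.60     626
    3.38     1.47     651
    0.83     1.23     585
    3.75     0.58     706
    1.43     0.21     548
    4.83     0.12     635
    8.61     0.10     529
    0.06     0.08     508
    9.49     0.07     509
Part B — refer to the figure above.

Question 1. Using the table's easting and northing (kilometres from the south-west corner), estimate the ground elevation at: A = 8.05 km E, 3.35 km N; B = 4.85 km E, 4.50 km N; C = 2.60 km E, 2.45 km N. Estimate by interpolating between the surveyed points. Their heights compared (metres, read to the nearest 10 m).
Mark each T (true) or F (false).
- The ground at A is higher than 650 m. T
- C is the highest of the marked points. F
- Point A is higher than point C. T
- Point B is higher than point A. F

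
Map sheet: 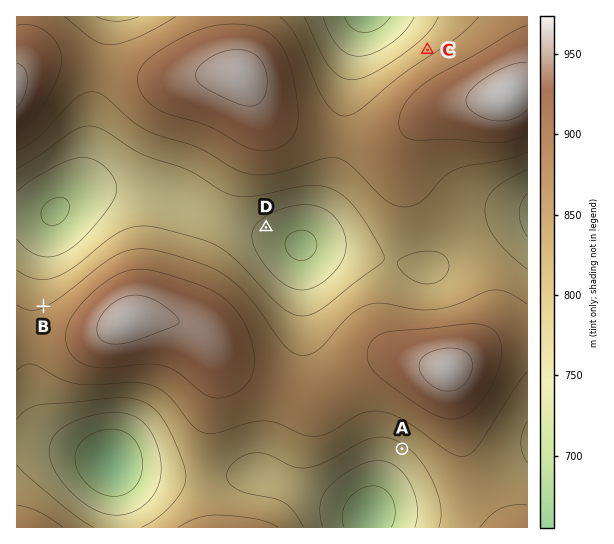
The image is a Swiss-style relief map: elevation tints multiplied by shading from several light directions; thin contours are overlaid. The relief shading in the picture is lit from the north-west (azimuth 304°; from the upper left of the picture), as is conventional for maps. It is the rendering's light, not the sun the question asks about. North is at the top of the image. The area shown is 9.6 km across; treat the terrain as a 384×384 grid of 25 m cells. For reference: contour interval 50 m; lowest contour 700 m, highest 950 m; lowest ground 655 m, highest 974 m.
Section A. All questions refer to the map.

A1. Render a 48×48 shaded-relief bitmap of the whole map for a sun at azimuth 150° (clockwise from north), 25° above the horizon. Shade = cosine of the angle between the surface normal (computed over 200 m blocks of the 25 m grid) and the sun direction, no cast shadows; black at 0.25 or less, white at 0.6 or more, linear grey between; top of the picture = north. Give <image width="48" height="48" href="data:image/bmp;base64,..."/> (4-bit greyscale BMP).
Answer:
<image width="48" height="48" href="data:image/bmp;base64,Qk32BAAAAAAAAHYAAAAoAAAAMAAAADAAAAABAAQAAAAAAIAEAAATCwAAEwsAABAAAAAAAAAAAAAAABEREQAiIiIAMzMzAERERABVVVUAZmZmAHd3dwCIiIgAmZmZAKqqqgC7u7sAzMzMAN3d3QDu7u4A////AFVVVUMyIiIjMzMzNFZ4mZmHZURVZmZVVFVVVUQyIiIzRERERFZ5mqmHZVVVZmZlVVVVVUQzIiI0RVVURWeJq7qph2ZmZ3dmVWVmZlVDMzNFVmZmZmeKu8u6mHZnd3d2ZmZnd2ZUQzRVZ3h3d3iavMzLqId3eIh3dnd4iId2VERWeJmYiImavMzLqYh4iIiHd4iJmZmHZlVniZqqmZmqvMzLupiIiZmIh4iaq7qph2Zniaq6qZmqvMzMupmZmZmZiJmqvMy6mHd3iau7qpmaq7zLuqmZqqqqmZqrzN3LqYd3iau7qpmZqru7uqmaqru6qqqrzd3cupiIiaq7qpiImaq7qqqqq7u7qqqrzN7dy6mIiZqqqZiIiJqqqqmqq7zLu6qqvN3t3KmYiZqqqYh3eImZmZmaq7zLu6qqq83d3LqZiZmqmYd2d3iJmYiJmru7u5mZmrzd3LqZmZmZmIdmZneIiHd3iaq7u5mIiavMzLqpmZmZmIdmZmd3d2ZmZ4mqqoiHeImru7qpiImZiHdlVVZmZlVFVniJmYd2ZniaqqqZiIiIiHZlVVVVVUQzNFZ4mXdlVVZ4mZmYiIiIh3ZVRERVVEMyM0VniHZUREVneIiHd3d3d2ZUQzRERDMiIzRWd2VUMzNFZ3d2ZmZndmVEMzNEREMyIzRWZ2VDIiI0VWZmVVZmZlVDMjM0RURDM0RWZlVDIREjRFVVVVVWZlVDMiNEVVVVREVVZlQyIRESM0REREVWZmVEMzNFZndmVVVWZlVDIRESIzREREVWZmZUQzRVZ4iHdmZmZlVDIRERIzRERFVnd3dlVEVWeImIh3ZmZmZUMhESIzRERVZ4iJiHZVVniJmZiHd3d3ZlQyIiM0RFVWeJmqqYd2Z3iZmZmId3d4h2VDMzNEVVZniZq7uqmHd4iZqZmIiIiJmHZVRERVZmd4iavMy7qYiIiZmZmYiJmaqph2VVVmd3eImrzN3LupiIiZmZmZmaqru6mHZmZ3iIiJmrzN3MupmIiZmZmZqqu8zLqYd3eIiZmZmrvN3MupmIiJmZqqq7zN3cupiIiZmZmZmqvMzLupiIiJmqqqu83e7dy6mYmaqqqZmqq7y7qZiHiJmqq7vM3e7ty6mZmaqqqpmaqru6qYd3eImqq7vM3e7ty6qZmqqqqqmZqqqqmHd2d4maqru83d3dy7qZmaqqqqmZmaqZiHZmZ3iZmqq7zM3dy7qZmZqqqpmZmZmZh2ZVVmeIiZmqu7zMy6qYiJmZmZmZmZmYh2VERVZnd3iJmqu7u6mIiIiJmZmZmZmYd1RDM0RVZmZ3iZqruqmHd3d4iIiIiZmYdlQyIjNERVVWd4maqph2ZmZmd3d4iJmYdlQyESIzM0RFVniJmYdmVUVVZmZneIiIdlQyEREiMzM0RWd4iHdlRDRERVVWZ3iId2QyEREiMzMzRFZ3d3ZUMzMzRERFVmeIh2VCIREiMzMzRFVmZmVDMiIjMzM0RWd4iHZTIiIjRERERFVWZlVDIiIiMzMzRFZ4iHZUMiIzRERERA=="/>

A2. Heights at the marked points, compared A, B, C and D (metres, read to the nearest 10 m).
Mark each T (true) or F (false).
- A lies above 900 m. F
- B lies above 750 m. T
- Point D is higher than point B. F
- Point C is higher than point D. T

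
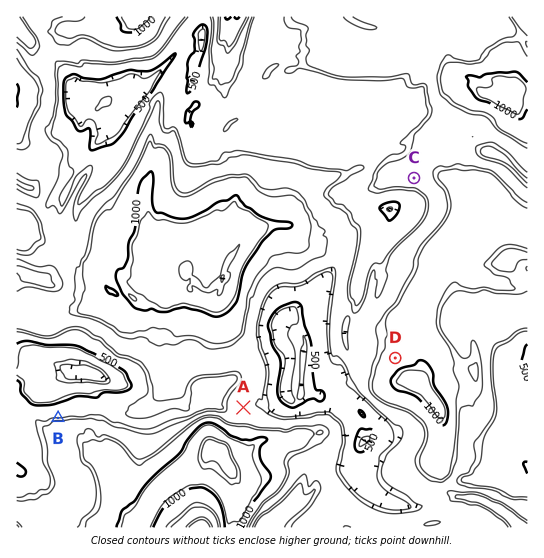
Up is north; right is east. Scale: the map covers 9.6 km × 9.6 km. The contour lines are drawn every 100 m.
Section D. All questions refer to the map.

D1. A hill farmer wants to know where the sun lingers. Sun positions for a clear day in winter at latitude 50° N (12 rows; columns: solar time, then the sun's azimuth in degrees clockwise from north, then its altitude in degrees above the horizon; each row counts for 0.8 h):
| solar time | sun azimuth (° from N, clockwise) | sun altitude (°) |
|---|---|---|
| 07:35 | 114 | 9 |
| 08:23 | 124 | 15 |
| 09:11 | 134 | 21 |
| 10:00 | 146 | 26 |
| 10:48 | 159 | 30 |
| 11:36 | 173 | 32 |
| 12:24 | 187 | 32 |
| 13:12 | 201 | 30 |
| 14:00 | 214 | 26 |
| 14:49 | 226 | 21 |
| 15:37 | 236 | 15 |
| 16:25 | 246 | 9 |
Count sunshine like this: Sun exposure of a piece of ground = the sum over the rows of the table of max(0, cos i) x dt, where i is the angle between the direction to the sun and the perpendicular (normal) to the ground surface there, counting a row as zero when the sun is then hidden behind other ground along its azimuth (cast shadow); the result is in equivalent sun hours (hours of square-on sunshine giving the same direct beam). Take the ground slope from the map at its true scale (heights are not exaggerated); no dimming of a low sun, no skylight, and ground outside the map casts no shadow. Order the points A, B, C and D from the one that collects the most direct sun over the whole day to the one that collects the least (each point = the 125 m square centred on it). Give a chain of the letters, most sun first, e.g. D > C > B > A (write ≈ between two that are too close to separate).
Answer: C > D > A > B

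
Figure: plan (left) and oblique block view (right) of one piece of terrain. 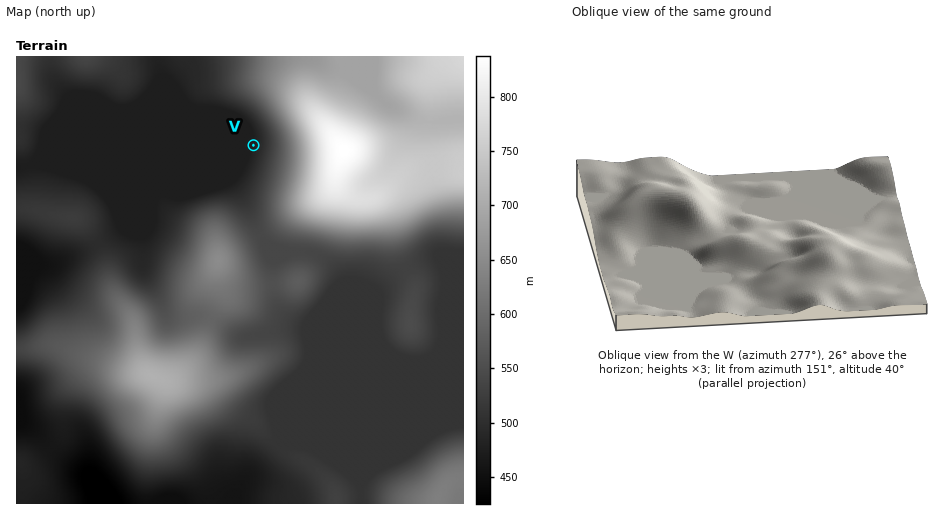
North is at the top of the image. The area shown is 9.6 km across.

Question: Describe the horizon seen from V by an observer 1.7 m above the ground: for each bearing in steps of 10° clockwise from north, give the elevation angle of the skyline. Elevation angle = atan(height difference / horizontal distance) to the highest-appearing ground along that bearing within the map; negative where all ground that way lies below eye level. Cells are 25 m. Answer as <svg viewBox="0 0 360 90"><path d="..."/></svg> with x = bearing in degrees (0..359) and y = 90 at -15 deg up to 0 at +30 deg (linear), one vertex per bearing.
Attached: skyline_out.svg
<svg viewBox="0 0 360 90"><path d="M0 50l10-3 10-2 10-3 10-3 10-3 10-1 10-1 10 0 10 1 10 1 10 1 10 1 10 2 10 3 10 4 10 4 10 3 10 2 10-3 10-1 10 2 10 3 10 1 10 1 10 0 10 1 10-1 10 0 10 0 10-1 10 2 10-1 10-2 10-2 10-2"/></svg>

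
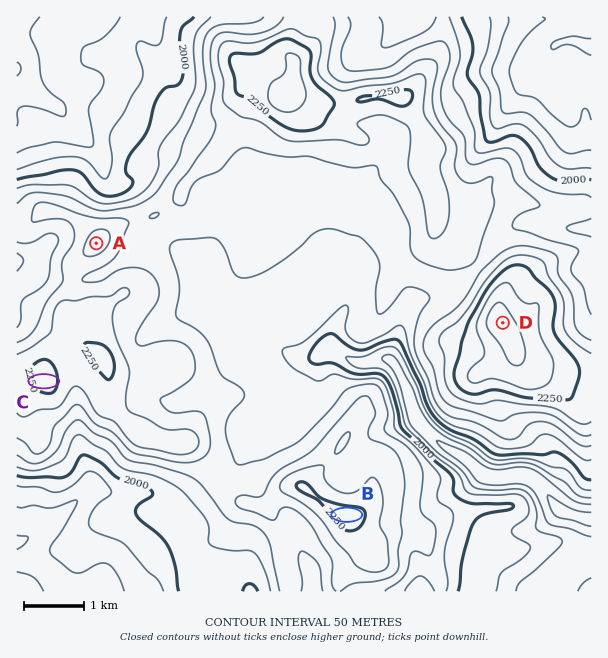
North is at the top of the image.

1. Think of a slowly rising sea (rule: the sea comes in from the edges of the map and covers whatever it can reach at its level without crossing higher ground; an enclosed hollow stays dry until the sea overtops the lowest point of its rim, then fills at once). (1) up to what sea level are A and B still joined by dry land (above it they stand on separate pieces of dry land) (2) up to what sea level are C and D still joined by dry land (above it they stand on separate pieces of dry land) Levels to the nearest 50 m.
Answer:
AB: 2100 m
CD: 2150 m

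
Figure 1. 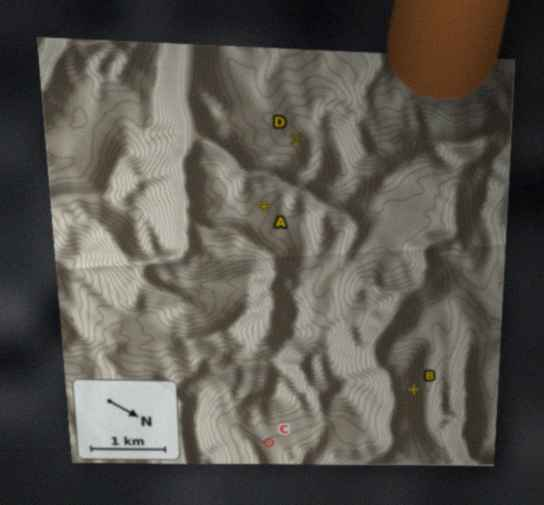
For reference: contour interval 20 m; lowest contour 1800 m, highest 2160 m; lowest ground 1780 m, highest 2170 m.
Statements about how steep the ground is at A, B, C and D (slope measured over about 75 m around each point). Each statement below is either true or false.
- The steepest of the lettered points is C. false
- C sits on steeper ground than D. false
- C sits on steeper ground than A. false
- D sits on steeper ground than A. true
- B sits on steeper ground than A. true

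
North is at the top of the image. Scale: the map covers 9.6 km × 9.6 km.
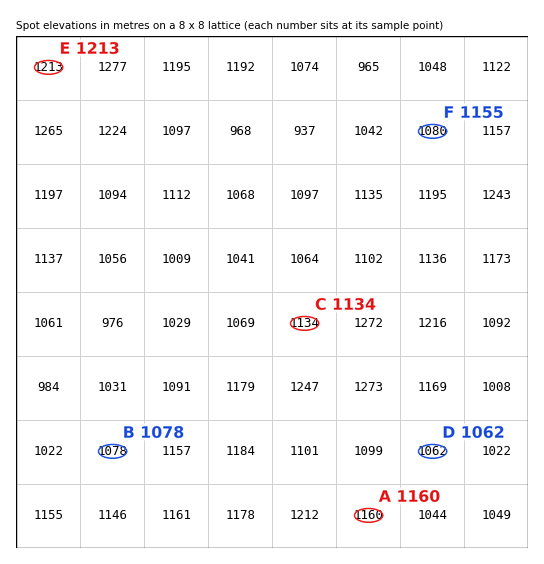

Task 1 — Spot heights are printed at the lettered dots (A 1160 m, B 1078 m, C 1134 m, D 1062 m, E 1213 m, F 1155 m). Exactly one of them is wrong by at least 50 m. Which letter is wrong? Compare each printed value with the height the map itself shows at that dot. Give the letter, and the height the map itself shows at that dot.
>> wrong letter F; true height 1080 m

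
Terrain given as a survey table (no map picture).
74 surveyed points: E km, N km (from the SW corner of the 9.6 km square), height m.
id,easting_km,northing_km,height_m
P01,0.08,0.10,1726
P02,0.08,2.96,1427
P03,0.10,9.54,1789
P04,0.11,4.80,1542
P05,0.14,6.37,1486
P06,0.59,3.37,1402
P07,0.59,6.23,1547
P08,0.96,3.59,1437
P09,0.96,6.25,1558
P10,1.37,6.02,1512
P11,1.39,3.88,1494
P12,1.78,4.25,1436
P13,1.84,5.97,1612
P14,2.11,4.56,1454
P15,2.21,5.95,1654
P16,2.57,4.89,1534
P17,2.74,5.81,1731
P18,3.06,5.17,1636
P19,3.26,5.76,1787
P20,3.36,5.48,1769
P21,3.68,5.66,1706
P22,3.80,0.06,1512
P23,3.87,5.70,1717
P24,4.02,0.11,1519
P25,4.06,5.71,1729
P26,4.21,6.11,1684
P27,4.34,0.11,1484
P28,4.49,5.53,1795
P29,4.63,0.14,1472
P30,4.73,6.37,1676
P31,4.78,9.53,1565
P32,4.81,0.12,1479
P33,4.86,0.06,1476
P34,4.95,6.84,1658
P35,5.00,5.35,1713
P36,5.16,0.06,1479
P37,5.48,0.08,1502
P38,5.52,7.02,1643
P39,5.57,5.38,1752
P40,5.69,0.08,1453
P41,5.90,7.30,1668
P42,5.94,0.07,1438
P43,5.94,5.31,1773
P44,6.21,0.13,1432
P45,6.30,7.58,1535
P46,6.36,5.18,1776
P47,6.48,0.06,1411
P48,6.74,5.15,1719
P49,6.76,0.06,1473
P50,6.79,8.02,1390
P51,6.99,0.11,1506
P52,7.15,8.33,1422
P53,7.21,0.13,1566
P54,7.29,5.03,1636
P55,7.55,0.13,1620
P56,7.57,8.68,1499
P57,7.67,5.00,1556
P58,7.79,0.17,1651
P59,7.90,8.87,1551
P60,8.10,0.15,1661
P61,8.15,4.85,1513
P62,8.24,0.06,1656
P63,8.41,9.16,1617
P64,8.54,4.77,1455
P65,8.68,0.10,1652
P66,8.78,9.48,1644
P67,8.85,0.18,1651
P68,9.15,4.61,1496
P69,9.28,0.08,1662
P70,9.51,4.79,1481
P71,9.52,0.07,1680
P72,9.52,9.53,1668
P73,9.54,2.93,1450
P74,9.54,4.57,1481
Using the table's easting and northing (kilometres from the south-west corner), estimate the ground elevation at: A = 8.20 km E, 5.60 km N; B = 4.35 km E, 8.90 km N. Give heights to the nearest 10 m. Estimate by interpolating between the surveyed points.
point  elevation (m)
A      1400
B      1630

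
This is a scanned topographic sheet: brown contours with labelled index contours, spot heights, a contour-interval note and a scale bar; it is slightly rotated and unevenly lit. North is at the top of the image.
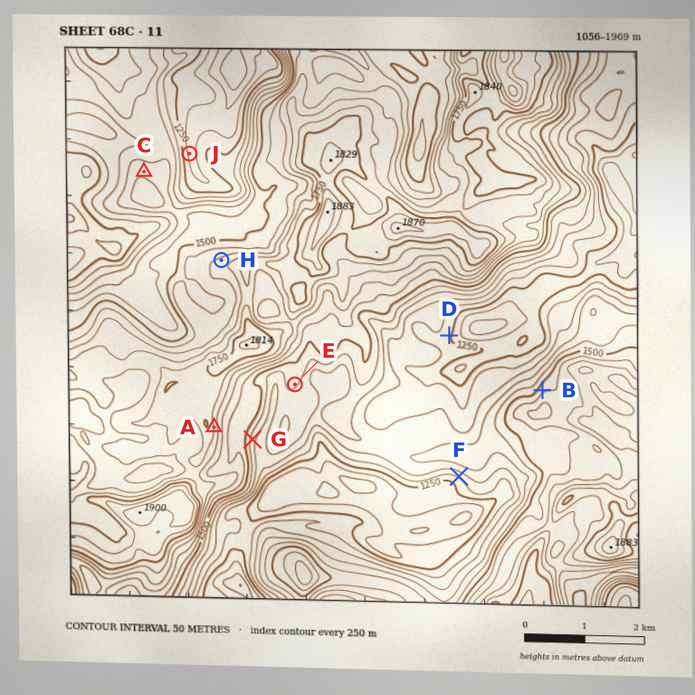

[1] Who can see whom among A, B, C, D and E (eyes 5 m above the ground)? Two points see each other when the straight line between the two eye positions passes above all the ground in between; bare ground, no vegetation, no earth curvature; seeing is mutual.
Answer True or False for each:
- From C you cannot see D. True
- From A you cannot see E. False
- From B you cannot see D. False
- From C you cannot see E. True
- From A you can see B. True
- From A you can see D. False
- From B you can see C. False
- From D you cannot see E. True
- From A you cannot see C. True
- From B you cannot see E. False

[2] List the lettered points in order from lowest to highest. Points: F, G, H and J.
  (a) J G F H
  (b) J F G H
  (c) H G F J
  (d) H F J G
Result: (b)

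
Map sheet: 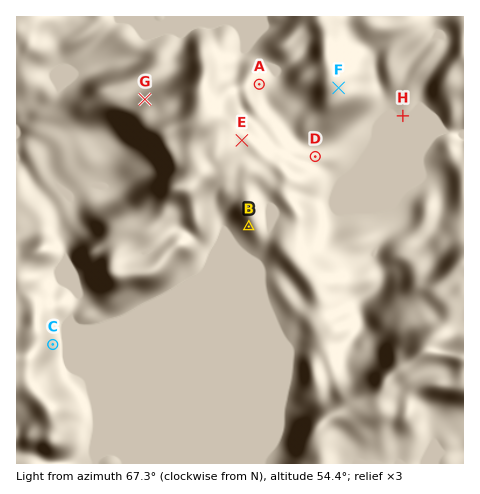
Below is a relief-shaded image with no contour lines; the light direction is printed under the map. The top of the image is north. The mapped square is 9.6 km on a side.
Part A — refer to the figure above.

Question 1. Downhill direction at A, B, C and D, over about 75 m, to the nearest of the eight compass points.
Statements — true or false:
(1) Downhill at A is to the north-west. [false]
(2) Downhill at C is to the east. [true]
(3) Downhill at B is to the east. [false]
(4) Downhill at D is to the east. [true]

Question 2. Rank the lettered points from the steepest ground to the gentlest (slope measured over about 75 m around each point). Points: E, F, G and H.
G F E H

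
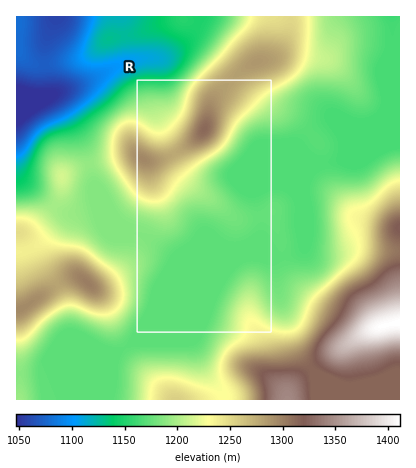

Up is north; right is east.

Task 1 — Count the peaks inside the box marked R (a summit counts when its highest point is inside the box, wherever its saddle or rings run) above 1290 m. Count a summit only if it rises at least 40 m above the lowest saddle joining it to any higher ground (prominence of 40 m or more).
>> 1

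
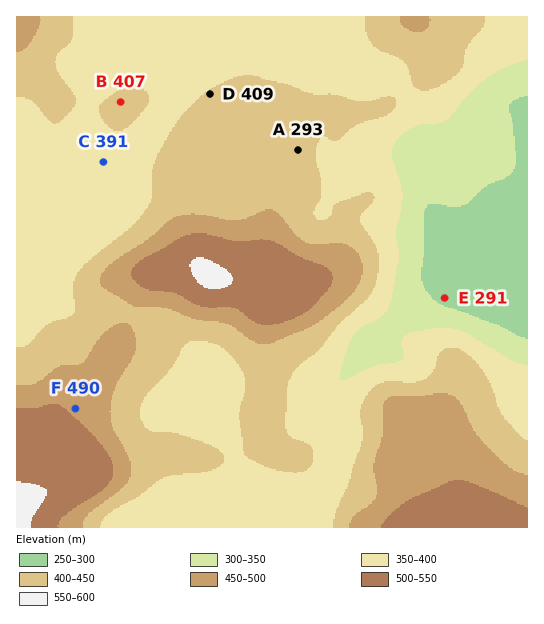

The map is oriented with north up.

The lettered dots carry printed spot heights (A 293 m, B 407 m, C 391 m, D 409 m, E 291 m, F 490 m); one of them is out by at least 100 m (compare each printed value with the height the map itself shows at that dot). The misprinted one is A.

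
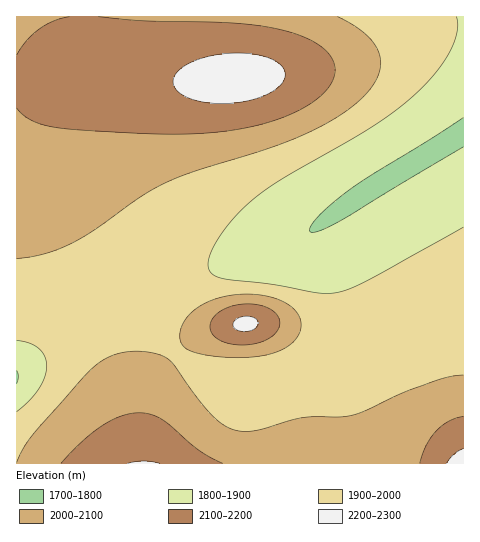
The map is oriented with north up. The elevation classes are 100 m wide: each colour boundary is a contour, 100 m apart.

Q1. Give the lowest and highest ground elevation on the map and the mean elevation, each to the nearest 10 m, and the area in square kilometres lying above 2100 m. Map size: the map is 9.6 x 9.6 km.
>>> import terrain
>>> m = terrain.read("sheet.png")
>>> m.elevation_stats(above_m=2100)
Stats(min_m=1790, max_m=2240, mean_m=2000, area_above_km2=18.5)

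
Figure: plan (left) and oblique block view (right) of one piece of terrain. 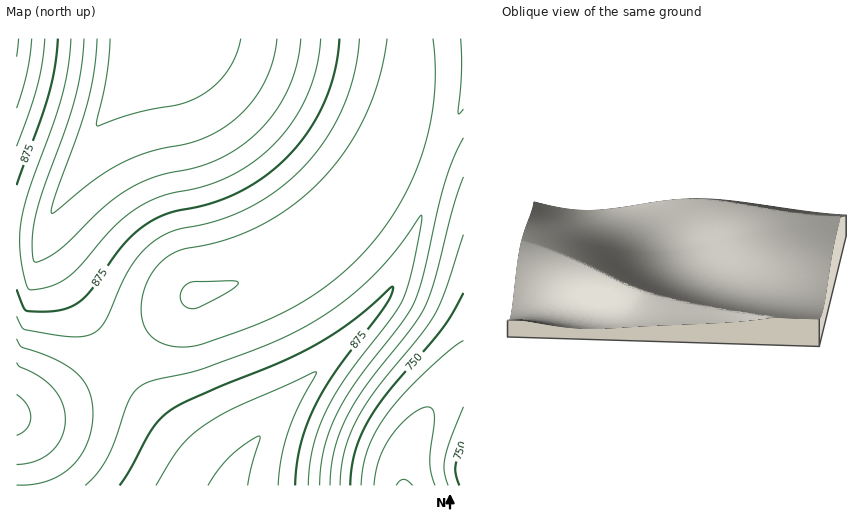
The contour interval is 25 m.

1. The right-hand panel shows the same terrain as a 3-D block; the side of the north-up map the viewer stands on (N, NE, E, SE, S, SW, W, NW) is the E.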